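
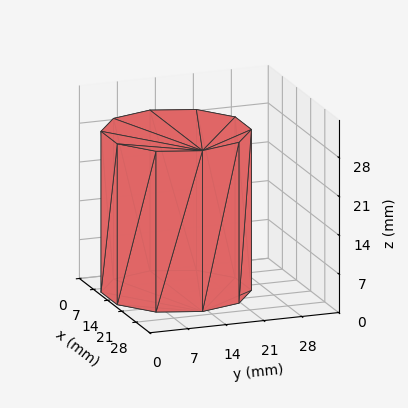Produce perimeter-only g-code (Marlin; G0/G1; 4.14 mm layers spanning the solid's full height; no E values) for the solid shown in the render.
Reading the render: the shape is a regular 10-sided prism (a cylinder approximated with 10 flat sides), circumscribed radius ≈ 13 mm, height ≈ 29 mm (dimensions read to the nearest mm from the axis ticks). For the g-code, the solid's height is divided into equal slices at the stated Δz and each level perimeter traced with G1 moves after a G0 lift.

; perimeter-only toolpath
G21 ; units = mm
G90 ; absolute positioning
G28 ; home
; layer 1
G0 Z4.14
G0 X26.00 Y13.00
G1 X23.52 Y20.64
G1 X17.02 Y25.36
G1 X8.98 Y25.36
G1 X2.48 Y20.64
G1 X0.00 Y13.00
G1 X2.48 Y5.36
G1 X8.98 Y0.64
G1 X17.02 Y0.64
G1 X23.52 Y5.36
G1 X26.00 Y13.00
; layer 2
G0 Z8.29
G0 X26.00 Y13.00
G1 X23.52 Y20.64
G1 X17.02 Y25.36
G1 X8.98 Y25.36
G1 X2.48 Y20.64
G1 X0.00 Y13.00
G1 X2.48 Y5.36
G1 X8.98 Y0.64
G1 X17.02 Y0.64
G1 X23.52 Y5.36
G1 X26.00 Y13.00
; layer 3
G0 Z12.43
G0 X26.00 Y13.00
G1 X23.52 Y20.64
G1 X17.02 Y25.36
G1 X8.98 Y25.36
G1 X2.48 Y20.64
G1 X0.00 Y13.00
G1 X2.48 Y5.36
G1 X8.98 Y0.64
G1 X17.02 Y0.64
G1 X23.52 Y5.36
G1 X26.00 Y13.00
; layer 4
G0 Z16.57
G0 X26.00 Y13.00
G1 X23.52 Y20.64
G1 X17.02 Y25.36
G1 X8.98 Y25.36
G1 X2.48 Y20.64
G1 X0.00 Y13.00
G1 X2.48 Y5.36
G1 X8.98 Y0.64
G1 X17.02 Y0.64
G1 X23.52 Y5.36
G1 X26.00 Y13.00
; layer 5
G0 Z20.71
G0 X26.00 Y13.00
G1 X23.52 Y20.64
G1 X17.02 Y25.36
G1 X8.98 Y25.36
G1 X2.48 Y20.64
G1 X0.00 Y13.00
G1 X2.48 Y5.36
G1 X8.98 Y0.64
G1 X17.02 Y0.64
G1 X23.52 Y5.36
G1 X26.00 Y13.00
; layer 6
G0 Z24.86
G0 X26.00 Y13.00
G1 X23.52 Y20.64
G1 X17.02 Y25.36
G1 X8.98 Y25.36
G1 X2.48 Y20.64
G1 X0.00 Y13.00
G1 X2.48 Y5.36
G1 X8.98 Y0.64
G1 X17.02 Y0.64
G1 X23.52 Y5.36
G1 X26.00 Y13.00
; layer 7
G0 Z29.00
G0 X26.00 Y13.00
G1 X23.52 Y20.64
G1 X17.02 Y25.36
G1 X8.98 Y25.36
G1 X2.48 Y20.64
G1 X0.00 Y13.00
G1 X2.48 Y5.36
G1 X8.98 Y0.64
G1 X17.02 Y0.64
G1 X23.52 Y5.36
G1 X26.00 Y13.00
M2 ; end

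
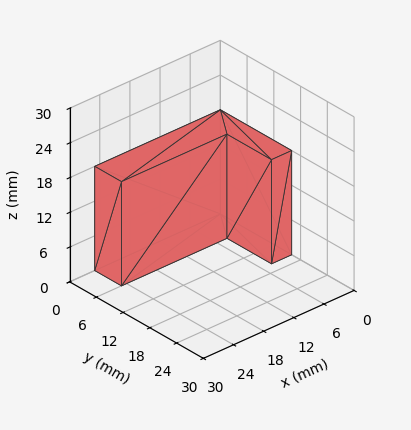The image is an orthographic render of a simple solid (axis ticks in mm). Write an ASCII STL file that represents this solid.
Reading the render: the shape is an L-shaped prism: outer 25 × 16 mm, arm thicknesses ≈ 6 mm (horizontal) and 4 mm (vertical), extruded 18 mm in z (dimensions read to the nearest mm from the axis ticks). For the STL, each face is triangulated and given an outward normal.

solid part
  facet normal 0.0000 0.0000 -1.0000
    outer loop
      vertex 25.0 6.0 0.0
      vertex 25.0 0.0 0.0
      vertex 0.0 0.0 0.0
    endloop
  endfacet
  facet normal 0.0000 0.0000 -1.0000
    outer loop
      vertex 4.0 6.0 0.0
      vertex 25.0 6.0 0.0
      vertex 0.0 0.0 0.0
    endloop
  endfacet
  facet normal 0.0000 0.0000 -1.0000
    outer loop
      vertex 4.0 16.0 0.0
      vertex 4.0 6.0 0.0
      vertex 0.0 0.0 0.0
    endloop
  endfacet
  facet normal 0.0000 0.0000 -1.0000
    outer loop
      vertex 0.0 16.0 0.0
      vertex 4.0 16.0 0.0
      vertex 0.0 0.0 0.0
    endloop
  endfacet
  facet normal 0.0000 0.0000 1.0000
    outer loop
      vertex 0.0 0.0 18.0
      vertex 25.0 0.0 18.0
      vertex 25.0 6.0 18.0
    endloop
  endfacet
  facet normal 0.0000 0.0000 1.0000
    outer loop
      vertex 0.0 0.0 18.0
      vertex 25.0 6.0 18.0
      vertex 4.0 6.0 18.0
    endloop
  endfacet
  facet normal 0.0000 0.0000 1.0000
    outer loop
      vertex 0.0 0.0 18.0
      vertex 4.0 6.0 18.0
      vertex 4.0 16.0 18.0
    endloop
  endfacet
  facet normal 0.0000 0.0000 1.0000
    outer loop
      vertex 0.0 0.0 18.0
      vertex 4.0 16.0 18.0
      vertex 0.0 16.0 18.0
    endloop
  endfacet
  facet normal 0.0000 -1.0000 0.0000
    outer loop
      vertex 0.0 0.0 0.0
      vertex 25.0 0.0 0.0
      vertex 25.0 0.0 18.0
    endloop
  endfacet
  facet normal 0.0000 -1.0000 0.0000
    outer loop
      vertex 0.0 0.0 0.0
      vertex 25.0 0.0 18.0
      vertex 0.0 0.0 18.0
    endloop
  endfacet
  facet normal 1.0000 0.0000 0.0000
    outer loop
      vertex 25.0 0.0 0.0
      vertex 25.0 6.0 0.0
      vertex 25.0 6.0 18.0
    endloop
  endfacet
  facet normal 1.0000 0.0000 0.0000
    outer loop
      vertex 25.0 0.0 0.0
      vertex 25.0 6.0 18.0
      vertex 25.0 0.0 18.0
    endloop
  endfacet
  facet normal 0.0000 1.0000 0.0000
    outer loop
      vertex 25.0 6.0 0.0
      vertex 4.0 6.0 0.0
      vertex 4.0 6.0 18.0
    endloop
  endfacet
  facet normal 0.0000 1.0000 0.0000
    outer loop
      vertex 25.0 6.0 0.0
      vertex 4.0 6.0 18.0
      vertex 25.0 6.0 18.0
    endloop
  endfacet
  facet normal 1.0000 0.0000 0.0000
    outer loop
      vertex 4.0 6.0 0.0
      vertex 4.0 16.0 0.0
      vertex 4.0 16.0 18.0
    endloop
  endfacet
  facet normal 1.0000 0.0000 0.0000
    outer loop
      vertex 4.0 6.0 0.0
      vertex 4.0 16.0 18.0
      vertex 4.0 6.0 18.0
    endloop
  endfacet
  facet normal 0.0000 1.0000 0.0000
    outer loop
      vertex 4.0 16.0 0.0
      vertex 0.0 16.0 0.0
      vertex 0.0 16.0 18.0
    endloop
  endfacet
  facet normal 0.0000 1.0000 0.0000
    outer loop
      vertex 4.0 16.0 0.0
      vertex 0.0 16.0 18.0
      vertex 4.0 16.0 18.0
    endloop
  endfacet
  facet normal -1.0000 0.0000 0.0000
    outer loop
      vertex 0.0 16.0 0.0
      vertex 0.0 0.0 0.0
      vertex 0.0 0.0 18.0
    endloop
  endfacet
  facet normal -1.0000 0.0000 0.0000
    outer loop
      vertex 0.0 16.0 0.0
      vertex 0.0 0.0 18.0
      vertex 0.0 16.0 18.0
    endloop
  endfacet
endsolid part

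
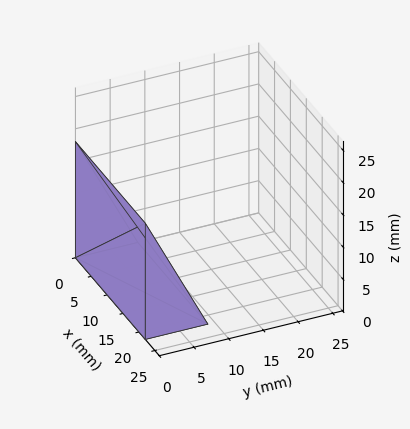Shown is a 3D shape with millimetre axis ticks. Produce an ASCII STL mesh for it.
Reading the render: the shape is a wedge (ramp): 22 × 9 mm base, rising to 18 mm along the y=0 edge and sloping linearly to z=0 at y=9 (dimensions read to the nearest mm from the axis ticks). For the STL, each face is triangulated and given an outward normal.

solid part
  facet normal 0.0000 0.0000 -1.0000
    outer loop
      vertex 22.0 9.0 0.0
      vertex 22.0 0.0 0.0
      vertex 0.0 0.0 0.0
    endloop
  endfacet
  facet normal 0.0000 0.0000 -1.0000
    outer loop
      vertex 0.0 9.0 0.0
      vertex 22.0 9.0 0.0
      vertex 0.0 0.0 0.0
    endloop
  endfacet
  facet normal 0.0000 -1.0000 0.0000
    outer loop
      vertex 0.0 0.0 0.0
      vertex 22.0 0.0 0.0
      vertex 22.0 0.0 18.0
    endloop
  endfacet
  facet normal 0.0000 -1.0000 0.0000
    outer loop
      vertex 0.0 0.0 0.0
      vertex 22.0 0.0 18.0
      vertex 0.0 0.0 18.0
    endloop
  endfacet
  facet normal 0.0000 0.8944 0.4472
    outer loop
      vertex 0.0 0.0 18.0
      vertex 22.0 0.0 18.0
      vertex 22.0 9.0 0.0
    endloop
  endfacet
  facet normal 0.0000 0.8944 0.4472
    outer loop
      vertex 0.0 0.0 18.0
      vertex 22.0 9.0 0.0
      vertex 0.0 9.0 0.0
    endloop
  endfacet
  facet normal -1.0000 0.0000 0.0000
    outer loop
      vertex 0.0 0.0 18.0
      vertex 0.0 9.0 0.0
      vertex 0.0 0.0 0.0
    endloop
  endfacet
  facet normal 1.0000 0.0000 0.0000
    outer loop
      vertex 22.0 0.0 0.0
      vertex 22.0 9.0 0.0
      vertex 22.0 0.0 18.0
    endloop
  endfacet
endsolid part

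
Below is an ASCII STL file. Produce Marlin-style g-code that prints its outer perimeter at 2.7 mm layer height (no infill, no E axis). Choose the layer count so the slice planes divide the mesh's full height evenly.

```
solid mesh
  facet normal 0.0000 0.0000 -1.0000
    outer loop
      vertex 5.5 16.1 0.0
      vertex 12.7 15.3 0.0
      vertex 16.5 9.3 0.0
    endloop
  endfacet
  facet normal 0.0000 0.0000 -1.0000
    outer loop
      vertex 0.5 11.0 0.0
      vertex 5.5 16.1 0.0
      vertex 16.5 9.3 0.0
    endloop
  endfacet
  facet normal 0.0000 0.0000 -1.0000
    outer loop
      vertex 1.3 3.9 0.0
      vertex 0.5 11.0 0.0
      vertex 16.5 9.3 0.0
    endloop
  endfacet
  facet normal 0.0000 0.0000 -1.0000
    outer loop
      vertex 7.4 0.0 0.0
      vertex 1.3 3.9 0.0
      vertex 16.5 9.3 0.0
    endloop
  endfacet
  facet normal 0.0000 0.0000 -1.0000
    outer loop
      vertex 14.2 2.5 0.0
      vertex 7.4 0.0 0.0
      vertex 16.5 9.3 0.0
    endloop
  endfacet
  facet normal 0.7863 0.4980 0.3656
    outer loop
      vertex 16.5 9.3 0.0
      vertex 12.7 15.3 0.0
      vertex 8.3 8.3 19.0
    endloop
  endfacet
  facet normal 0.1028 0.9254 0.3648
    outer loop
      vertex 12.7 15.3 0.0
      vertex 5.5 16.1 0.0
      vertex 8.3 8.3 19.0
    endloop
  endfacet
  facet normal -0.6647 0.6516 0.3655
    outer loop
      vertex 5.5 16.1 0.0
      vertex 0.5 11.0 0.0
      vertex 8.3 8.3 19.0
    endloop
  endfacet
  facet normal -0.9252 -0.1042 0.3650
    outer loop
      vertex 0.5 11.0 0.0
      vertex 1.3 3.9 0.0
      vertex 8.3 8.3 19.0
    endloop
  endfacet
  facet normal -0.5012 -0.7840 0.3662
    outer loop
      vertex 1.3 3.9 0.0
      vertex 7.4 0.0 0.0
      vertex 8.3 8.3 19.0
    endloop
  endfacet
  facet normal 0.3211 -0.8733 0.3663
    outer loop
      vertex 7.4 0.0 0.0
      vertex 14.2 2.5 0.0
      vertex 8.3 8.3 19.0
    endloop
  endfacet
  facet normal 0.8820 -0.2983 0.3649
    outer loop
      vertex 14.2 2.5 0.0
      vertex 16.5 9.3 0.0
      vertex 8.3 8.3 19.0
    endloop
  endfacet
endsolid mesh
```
; perimeter-only toolpath
G21 ; units = mm
G90 ; absolute positioning
G28 ; home
; layer 1
G0 Z2.7
G0 X15.3 Y9.2
G1 X12.1 Y14.3
G1 X5.9 Y15.0
G1 X1.6 Y10.6
G1 X2.3 Y4.5
G1 X7.5 Y1.2
G1 X13.4 Y3.3
G1 X15.3 Y9.2
; layer 2
G0 Z5.4
G0 X14.2 Y9.0
G1 X11.4 Y13.3
G1 X6.3 Y13.9
G1 X2.7 Y10.2
G1 X3.3 Y5.2
G1 X7.7 Y2.4
G1 X12.5 Y4.2
G1 X14.2 Y9.0
; layer 3
G0 Z8.1
G0 X13.0 Y8.9
G1 X10.8 Y12.3
G1 X6.7 Y12.8
G1 X3.8 Y9.8
G1 X4.3 Y5.8
G1 X7.8 Y3.6
G1 X11.7 Y5.0
G1 X13.0 Y8.9
; layer 4
G0 Z10.9
G0 X11.8 Y8.7
G1 X10.2 Y11.3
G1 X7.1 Y11.6
G1 X5.0 Y9.5
G1 X5.3 Y6.4
G1 X7.9 Y4.7
G1 X10.8 Y5.8
G1 X11.8 Y8.7
; layer 5
G0 Z13.6
G0 X10.6 Y8.6
G1 X9.6 Y10.3
G1 X7.5 Y10.5
G1 X6.1 Y9.1
G1 X6.3 Y7.0
G1 X8.0 Y5.9
G1 X10.0 Y6.6
G1 X10.6 Y8.6
; layer 6
G0 Z16.3
G0 X9.5 Y8.4
G1 X8.9 Y9.3
G1 X7.9 Y9.4
G1 X7.2 Y8.7
G1 X7.3 Y7.7
G1 X8.2 Y7.1
G1 X9.1 Y7.5
G1 X9.5 Y8.4
M2 ; end

The solid is a regular 7-sided pyramid, base circumscribed radius ≈ 8.3 mm, apex at z ≈ 19 mm. Slicing at Δz = 2.7 mm — 7 equal slices spanning the solid's height, so layer i sits at z = i·h/7 — gives 6 non-empty perimeters. Each is a 7-segment closed polygon; G0 lifts to the layer z and rapids to the start vertex, then G1 traces the edges. The cross-section shrinks linearly with z (the slice at the apex is degenerate and omitted).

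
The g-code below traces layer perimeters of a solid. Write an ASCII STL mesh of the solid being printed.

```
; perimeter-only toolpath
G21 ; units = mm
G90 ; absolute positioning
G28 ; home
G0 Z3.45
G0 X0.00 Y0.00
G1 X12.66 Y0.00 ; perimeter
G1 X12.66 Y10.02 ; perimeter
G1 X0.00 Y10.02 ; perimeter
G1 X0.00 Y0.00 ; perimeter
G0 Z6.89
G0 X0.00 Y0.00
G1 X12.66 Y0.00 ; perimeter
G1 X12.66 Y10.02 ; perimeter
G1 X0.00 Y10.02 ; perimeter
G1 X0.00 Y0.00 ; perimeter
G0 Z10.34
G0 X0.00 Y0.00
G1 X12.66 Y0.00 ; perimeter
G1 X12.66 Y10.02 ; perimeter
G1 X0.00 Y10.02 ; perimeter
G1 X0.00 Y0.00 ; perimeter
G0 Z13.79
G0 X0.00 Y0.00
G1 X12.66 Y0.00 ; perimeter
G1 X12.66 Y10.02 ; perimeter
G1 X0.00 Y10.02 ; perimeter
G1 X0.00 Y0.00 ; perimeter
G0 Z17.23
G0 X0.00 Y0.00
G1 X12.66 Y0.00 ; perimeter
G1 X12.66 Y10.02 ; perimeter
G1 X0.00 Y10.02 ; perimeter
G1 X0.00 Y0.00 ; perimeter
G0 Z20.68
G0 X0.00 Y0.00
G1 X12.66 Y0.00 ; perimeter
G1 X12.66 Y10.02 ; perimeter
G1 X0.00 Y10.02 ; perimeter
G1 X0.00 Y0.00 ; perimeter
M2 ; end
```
solid part
  facet normal 0.0000 0.0000 -1.0000
    outer loop
      vertex 12.66 10.02 0.00
      vertex 12.66 0.00 0.00
      vertex 0.00 0.00 0.00
    endloop
  endfacet
  facet normal 0.0000 0.0000 -1.0000
    outer loop
      vertex 0.00 10.02 0.00
      vertex 12.66 10.02 0.00
      vertex 0.00 0.00 0.00
    endloop
  endfacet
  facet normal 0.0000 0.0000 1.0000
    outer loop
      vertex 0.00 0.00 20.68
      vertex 12.66 0.00 20.68
      vertex 12.66 10.02 20.68
    endloop
  endfacet
  facet normal 0.0000 0.0000 1.0000
    outer loop
      vertex 0.00 0.00 20.68
      vertex 12.66 10.02 20.68
      vertex 0.00 10.02 20.68
    endloop
  endfacet
  facet normal 0.0000 -1.0000 0.0000
    outer loop
      vertex 0.00 0.00 0.00
      vertex 12.66 0.00 0.00
      vertex 12.66 0.00 20.68
    endloop
  endfacet
  facet normal 0.0000 -1.0000 0.0000
    outer loop
      vertex 0.00 0.00 0.00
      vertex 12.66 0.00 20.68
      vertex 0.00 0.00 20.68
    endloop
  endfacet
  facet normal 0.0000 1.0000 0.0000
    outer loop
      vertex 12.66 10.02 20.68
      vertex 12.66 10.02 0.00
      vertex 0.00 10.02 0.00
    endloop
  endfacet
  facet normal 0.0000 1.0000 0.0000
    outer loop
      vertex 0.00 10.02 20.68
      vertex 12.66 10.02 20.68
      vertex 0.00 10.02 0.00
    endloop
  endfacet
  facet normal -1.0000 0.0000 0.0000
    outer loop
      vertex 0.00 10.02 20.68
      vertex 0.00 10.02 0.00
      vertex 0.00 0.00 0.00
    endloop
  endfacet
  facet normal -1.0000 0.0000 0.0000
    outer loop
      vertex 0.00 0.00 20.68
      vertex 0.00 10.02 20.68
      vertex 0.00 0.00 0.00
    endloop
  endfacet
  facet normal 1.0000 0.0000 0.0000
    outer loop
      vertex 12.66 0.00 0.00
      vertex 12.66 10.02 0.00
      vertex 12.66 10.02 20.68
    endloop
  endfacet
  facet normal 1.0000 0.0000 0.0000
    outer loop
      vertex 12.66 0.00 0.00
      vertex 12.66 10.02 20.68
      vertex 12.66 0.00 20.68
    endloop
  endfacet
endsolid part

The G0 Z moves step by Δz≈3.45 mm. Every layer's G1 loop is the same polygon, so the solid is a straight extrusion of it from z=0 to z≈20.7. Closing with flat bottom and top caps and triangulating gives 12 facets — a rectangular box, roughly 12.7 × 10 mm footprint and 20.7 mm tall.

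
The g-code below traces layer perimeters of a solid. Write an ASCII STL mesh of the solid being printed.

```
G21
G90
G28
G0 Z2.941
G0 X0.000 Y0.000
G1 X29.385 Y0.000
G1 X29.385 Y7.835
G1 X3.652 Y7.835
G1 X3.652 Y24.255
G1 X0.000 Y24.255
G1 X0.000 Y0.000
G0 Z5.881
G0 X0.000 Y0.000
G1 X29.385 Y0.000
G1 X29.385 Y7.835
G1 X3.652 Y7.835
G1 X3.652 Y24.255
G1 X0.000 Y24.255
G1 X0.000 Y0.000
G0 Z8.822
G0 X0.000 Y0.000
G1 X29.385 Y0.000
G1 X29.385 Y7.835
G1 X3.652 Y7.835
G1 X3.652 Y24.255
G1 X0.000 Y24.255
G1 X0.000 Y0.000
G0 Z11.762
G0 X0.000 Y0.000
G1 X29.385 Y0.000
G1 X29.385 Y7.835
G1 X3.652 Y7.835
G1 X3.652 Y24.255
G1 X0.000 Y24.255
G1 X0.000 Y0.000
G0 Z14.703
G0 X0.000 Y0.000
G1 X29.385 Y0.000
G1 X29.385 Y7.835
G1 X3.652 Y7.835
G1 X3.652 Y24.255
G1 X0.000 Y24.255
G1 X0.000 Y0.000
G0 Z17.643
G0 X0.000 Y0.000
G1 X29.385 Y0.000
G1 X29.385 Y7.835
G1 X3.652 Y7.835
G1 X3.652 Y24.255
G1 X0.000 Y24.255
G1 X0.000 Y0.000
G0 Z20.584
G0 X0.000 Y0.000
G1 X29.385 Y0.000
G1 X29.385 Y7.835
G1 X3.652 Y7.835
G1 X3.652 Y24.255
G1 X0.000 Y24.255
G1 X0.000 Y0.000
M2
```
solid part
  facet normal 0.0000 0.0000 -1.0000
    outer loop
      vertex 29.385 7.835 0.000
      vertex 29.385 0.000 0.000
      vertex 0.000 0.000 0.000
    endloop
  endfacet
  facet normal 0.0000 0.0000 -1.0000
    outer loop
      vertex 3.652 7.835 0.000
      vertex 29.385 7.835 0.000
      vertex 0.000 0.000 0.000
    endloop
  endfacet
  facet normal 0.0000 0.0000 -1.0000
    outer loop
      vertex 3.652 24.255 0.000
      vertex 3.652 7.835 0.000
      vertex 0.000 0.000 0.000
    endloop
  endfacet
  facet normal 0.0000 0.0000 -1.0000
    outer loop
      vertex 0.000 24.255 0.000
      vertex 3.652 24.255 0.000
      vertex 0.000 0.000 0.000
    endloop
  endfacet
  facet normal 0.0000 0.0000 1.0000
    outer loop
      vertex 0.000 0.000 20.584
      vertex 29.385 0.000 20.584
      vertex 29.385 7.835 20.584
    endloop
  endfacet
  facet normal 0.0000 0.0000 1.0000
    outer loop
      vertex 0.000 0.000 20.584
      vertex 29.385 7.835 20.584
      vertex 3.652 7.835 20.584
    endloop
  endfacet
  facet normal 0.0000 0.0000 1.0000
    outer loop
      vertex 0.000 0.000 20.584
      vertex 3.652 7.835 20.584
      vertex 3.652 24.255 20.584
    endloop
  endfacet
  facet normal 0.0000 0.0000 1.0000
    outer loop
      vertex 0.000 0.000 20.584
      vertex 3.652 24.255 20.584
      vertex 0.000 24.255 20.584
    endloop
  endfacet
  facet normal 0.0000 -1.0000 0.0000
    outer loop
      vertex 0.000 0.000 0.000
      vertex 29.385 0.000 0.000
      vertex 29.385 0.000 20.584
    endloop
  endfacet
  facet normal 0.0000 -1.0000 0.0000
    outer loop
      vertex 0.000 0.000 0.000
      vertex 29.385 0.000 20.584
      vertex 0.000 0.000 20.584
    endloop
  endfacet
  facet normal 1.0000 0.0000 0.0000
    outer loop
      vertex 29.385 0.000 0.000
      vertex 29.385 7.835 0.000
      vertex 29.385 7.835 20.584
    endloop
  endfacet
  facet normal 1.0000 0.0000 0.0000
    outer loop
      vertex 29.385 0.000 0.000
      vertex 29.385 7.835 20.584
      vertex 29.385 0.000 20.584
    endloop
  endfacet
  facet normal 0.0000 1.0000 0.0000
    outer loop
      vertex 29.385 7.835 0.000
      vertex 3.652 7.835 0.000
      vertex 3.652 7.835 20.584
    endloop
  endfacet
  facet normal 0.0000 1.0000 0.0000
    outer loop
      vertex 29.385 7.835 0.000
      vertex 3.652 7.835 20.584
      vertex 29.385 7.835 20.584
    endloop
  endfacet
  facet normal 1.0000 0.0000 0.0000
    outer loop
      vertex 3.652 7.835 0.000
      vertex 3.652 24.255 0.000
      vertex 3.652 24.255 20.584
    endloop
  endfacet
  facet normal 1.0000 0.0000 0.0000
    outer loop
      vertex 3.652 7.835 0.000
      vertex 3.652 24.255 20.584
      vertex 3.652 7.835 20.584
    endloop
  endfacet
  facet normal 0.0000 1.0000 0.0000
    outer loop
      vertex 3.652 24.255 0.000
      vertex 0.000 24.255 0.000
      vertex 0.000 24.255 20.584
    endloop
  endfacet
  facet normal 0.0000 1.0000 0.0000
    outer loop
      vertex 3.652 24.255 0.000
      vertex 0.000 24.255 20.584
      vertex 3.652 24.255 20.584
    endloop
  endfacet
  facet normal -1.0000 0.0000 0.0000
    outer loop
      vertex 0.000 24.255 0.000
      vertex 0.000 0.000 0.000
      vertex 0.000 0.000 20.584
    endloop
  endfacet
  facet normal -1.0000 0.0000 0.0000
    outer loop
      vertex 0.000 24.255 0.000
      vertex 0.000 0.000 20.584
      vertex 0.000 24.255 20.584
    endloop
  endfacet
endsolid part

The G0 Z moves step by Δz≈2.941 mm. Every layer's G1 loop is the same polygon, so the solid is a straight extrusion of it from z=0 to z≈20.6. Closing with flat bottom and top caps and triangulating gives 20 facets — an L-shaped prism: outer 29.4 × 24.3 mm, arm thicknesses ≈ 7.83 mm (horizontal) and 3.65 mm (vertical), extruded 20.6 mm in z.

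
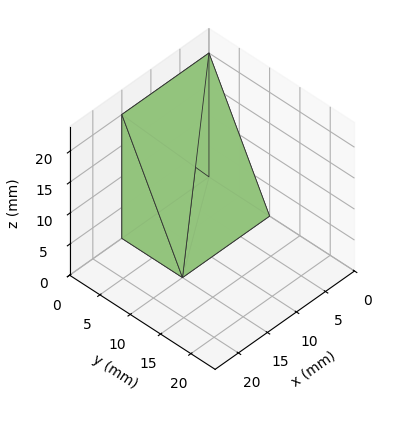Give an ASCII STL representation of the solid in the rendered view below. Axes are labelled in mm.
Reading the render: the shape is a wedge (ramp): 15 × 10 mm base, rising to 20 mm along the y=0 edge and sloping linearly to z=0 at y=10 (dimensions read to the nearest mm from the axis ticks). For the STL, each face is triangulated and given an outward normal.

solid part
  facet normal 0.0000 0.0000 -1.0000
    outer loop
      vertex 15.0 10.0 0.0
      vertex 15.0 0.0 0.0
      vertex 0.0 0.0 0.0
    endloop
  endfacet
  facet normal 0.0000 0.0000 -1.0000
    outer loop
      vertex 0.0 10.0 0.0
      vertex 15.0 10.0 0.0
      vertex 0.0 0.0 0.0
    endloop
  endfacet
  facet normal 0.0000 -1.0000 0.0000
    outer loop
      vertex 0.0 0.0 0.0
      vertex 15.0 0.0 0.0
      vertex 15.0 0.0 20.0
    endloop
  endfacet
  facet normal 0.0000 -1.0000 0.0000
    outer loop
      vertex 0.0 0.0 0.0
      vertex 15.0 0.0 20.0
      vertex 0.0 0.0 20.0
    endloop
  endfacet
  facet normal 0.0000 0.8944 0.4472
    outer loop
      vertex 0.0 0.0 20.0
      vertex 15.0 0.0 20.0
      vertex 15.0 10.0 0.0
    endloop
  endfacet
  facet normal 0.0000 0.8944 0.4472
    outer loop
      vertex 0.0 0.0 20.0
      vertex 15.0 10.0 0.0
      vertex 0.0 10.0 0.0
    endloop
  endfacet
  facet normal -1.0000 0.0000 0.0000
    outer loop
      vertex 0.0 0.0 20.0
      vertex 0.0 10.0 0.0
      vertex 0.0 0.0 0.0
    endloop
  endfacet
  facet normal 1.0000 0.0000 0.0000
    outer loop
      vertex 15.0 0.0 0.0
      vertex 15.0 10.0 0.0
      vertex 15.0 0.0 20.0
    endloop
  endfacet
endsolid part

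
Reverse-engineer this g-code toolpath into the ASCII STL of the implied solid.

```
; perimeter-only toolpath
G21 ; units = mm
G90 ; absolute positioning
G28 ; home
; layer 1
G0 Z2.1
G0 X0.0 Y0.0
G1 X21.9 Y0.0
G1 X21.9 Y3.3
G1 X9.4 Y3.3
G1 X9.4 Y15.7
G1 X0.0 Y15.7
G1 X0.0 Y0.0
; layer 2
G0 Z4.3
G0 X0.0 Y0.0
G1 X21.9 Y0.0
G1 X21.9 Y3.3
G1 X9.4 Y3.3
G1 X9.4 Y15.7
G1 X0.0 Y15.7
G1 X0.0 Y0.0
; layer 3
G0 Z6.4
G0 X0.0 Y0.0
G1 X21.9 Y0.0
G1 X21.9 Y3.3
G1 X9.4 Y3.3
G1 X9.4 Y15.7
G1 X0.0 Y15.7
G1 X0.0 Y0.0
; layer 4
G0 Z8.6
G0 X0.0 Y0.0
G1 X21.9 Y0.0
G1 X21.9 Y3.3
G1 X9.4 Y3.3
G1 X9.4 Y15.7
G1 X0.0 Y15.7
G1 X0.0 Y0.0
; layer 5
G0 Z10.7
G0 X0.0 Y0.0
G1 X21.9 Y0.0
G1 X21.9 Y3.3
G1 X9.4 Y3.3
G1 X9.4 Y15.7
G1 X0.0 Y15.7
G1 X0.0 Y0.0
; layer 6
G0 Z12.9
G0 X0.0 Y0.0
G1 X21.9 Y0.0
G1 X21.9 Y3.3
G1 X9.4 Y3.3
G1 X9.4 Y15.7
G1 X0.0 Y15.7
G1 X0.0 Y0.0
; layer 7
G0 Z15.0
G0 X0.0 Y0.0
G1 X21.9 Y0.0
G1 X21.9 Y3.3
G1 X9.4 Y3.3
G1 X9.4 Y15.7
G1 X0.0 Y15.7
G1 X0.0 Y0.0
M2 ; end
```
solid part
  facet normal 0.0000 0.0000 -1.0000
    outer loop
      vertex 21.9 3.3 0.0
      vertex 21.9 0.0 0.0
      vertex 0.0 0.0 0.0
    endloop
  endfacet
  facet normal 0.0000 0.0000 -1.0000
    outer loop
      vertex 9.4 3.3 0.0
      vertex 21.9 3.3 0.0
      vertex 0.0 0.0 0.0
    endloop
  endfacet
  facet normal 0.0000 0.0000 -1.0000
    outer loop
      vertex 9.4 15.7 0.0
      vertex 9.4 3.3 0.0
      vertex 0.0 0.0 0.0
    endloop
  endfacet
  facet normal 0.0000 0.0000 -1.0000
    outer loop
      vertex 0.0 15.7 0.0
      vertex 9.4 15.7 0.0
      vertex 0.0 0.0 0.0
    endloop
  endfacet
  facet normal 0.0000 0.0000 1.0000
    outer loop
      vertex 0.0 0.0 15.0
      vertex 21.9 0.0 15.0
      vertex 21.9 3.3 15.0
    endloop
  endfacet
  facet normal 0.0000 0.0000 1.0000
    outer loop
      vertex 0.0 0.0 15.0
      vertex 21.9 3.3 15.0
      vertex 9.4 3.3 15.0
    endloop
  endfacet
  facet normal 0.0000 0.0000 1.0000
    outer loop
      vertex 0.0 0.0 15.0
      vertex 9.4 3.3 15.0
      vertex 9.4 15.7 15.0
    endloop
  endfacet
  facet normal 0.0000 0.0000 1.0000
    outer loop
      vertex 0.0 0.0 15.0
      vertex 9.4 15.7 15.0
      vertex 0.0 15.7 15.0
    endloop
  endfacet
  facet normal 0.0000 -1.0000 0.0000
    outer loop
      vertex 0.0 0.0 0.0
      vertex 21.9 0.0 0.0
      vertex 21.9 0.0 15.0
    endloop
  endfacet
  facet normal 0.0000 -1.0000 0.0000
    outer loop
      vertex 0.0 0.0 0.0
      vertex 21.9 0.0 15.0
      vertex 0.0 0.0 15.0
    endloop
  endfacet
  facet normal 1.0000 0.0000 0.0000
    outer loop
      vertex 21.9 0.0 0.0
      vertex 21.9 3.3 0.0
      vertex 21.9 3.3 15.0
    endloop
  endfacet
  facet normal 1.0000 0.0000 0.0000
    outer loop
      vertex 21.9 0.0 0.0
      vertex 21.9 3.3 15.0
      vertex 21.9 0.0 15.0
    endloop
  endfacet
  facet normal 0.0000 1.0000 0.0000
    outer loop
      vertex 21.9 3.3 0.0
      vertex 9.4 3.3 0.0
      vertex 9.4 3.3 15.0
    endloop
  endfacet
  facet normal 0.0000 1.0000 0.0000
    outer loop
      vertex 21.9 3.3 0.0
      vertex 9.4 3.3 15.0
      vertex 21.9 3.3 15.0
    endloop
  endfacet
  facet normal 1.0000 0.0000 0.0000
    outer loop
      vertex 9.4 3.3 0.0
      vertex 9.4 15.7 0.0
      vertex 9.4 15.7 15.0
    endloop
  endfacet
  facet normal 1.0000 0.0000 0.0000
    outer loop
      vertex 9.4 3.3 0.0
      vertex 9.4 15.7 15.0
      vertex 9.4 3.3 15.0
    endloop
  endfacet
  facet normal 0.0000 1.0000 0.0000
    outer loop
      vertex 9.4 15.7 0.0
      vertex 0.0 15.7 0.0
      vertex 0.0 15.7 15.0
    endloop
  endfacet
  facet normal 0.0000 1.0000 0.0000
    outer loop
      vertex 9.4 15.7 0.0
      vertex 0.0 15.7 15.0
      vertex 9.4 15.7 15.0
    endloop
  endfacet
  facet normal -1.0000 0.0000 0.0000
    outer loop
      vertex 0.0 15.7 0.0
      vertex 0.0 0.0 0.0
      vertex 0.0 0.0 15.0
    endloop
  endfacet
  facet normal -1.0000 0.0000 0.0000
    outer loop
      vertex 0.0 15.7 0.0
      vertex 0.0 0.0 15.0
      vertex 0.0 15.7 15.0
    endloop
  endfacet
endsolid part

The G0 Z moves step by Δz≈2.1 mm. Every layer's G1 loop is the same polygon, so the solid is a straight extrusion of it from z=0 to z≈15. Closing with flat bottom and top caps and triangulating gives 20 facets — an L-shaped prism: outer 21.9 × 15.7 mm, arm thicknesses ≈ 3.3 mm (horizontal) and 9.4 mm (vertical), extruded 15 mm in z.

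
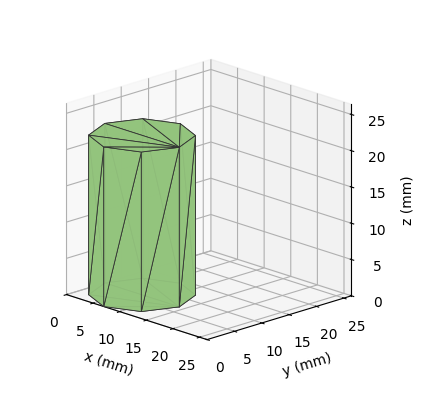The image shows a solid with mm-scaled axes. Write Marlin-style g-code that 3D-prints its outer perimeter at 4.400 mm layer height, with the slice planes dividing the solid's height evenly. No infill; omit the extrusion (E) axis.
Reading the render: the shape is a regular 8-sided prism (a cylinder approximated with 8 flat sides), circumscribed radius ≈ 7 mm, height ≈ 22 mm (dimensions read to the nearest mm from the axis ticks). For the g-code, the solid's height is divided into equal slices at the stated Δz and each level perimeter traced with G1 moves after a G0 lift.

; perimeter-only toolpath
G21 ; units = mm
G90 ; absolute positioning
G28 ; home
; layer 1
G0 Z4.400
G0 X14.000 Y7.000
G1 X11.950 Y11.950
G1 X7.000 Y14.000
G1 X2.050 Y11.950
G1 X0.000 Y7.000
G1 X2.050 Y2.050
G1 X7.000 Y0.000
G1 X11.950 Y2.050
G1 X14.000 Y7.000
; layer 2
G0 Z8.800
G0 X14.000 Y7.000
G1 X11.950 Y11.950
G1 X7.000 Y14.000
G1 X2.050 Y11.950
G1 X0.000 Y7.000
G1 X2.050 Y2.050
G1 X7.000 Y0.000
G1 X11.950 Y2.050
G1 X14.000 Y7.000
; layer 3
G0 Z13.200
G0 X14.000 Y7.000
G1 X11.950 Y11.950
G1 X7.000 Y14.000
G1 X2.050 Y11.950
G1 X0.000 Y7.000
G1 X2.050 Y2.050
G1 X7.000 Y0.000
G1 X11.950 Y2.050
G1 X14.000 Y7.000
; layer 4
G0 Z17.600
G0 X14.000 Y7.000
G1 X11.950 Y11.950
G1 X7.000 Y14.000
G1 X2.050 Y11.950
G1 X0.000 Y7.000
G1 X2.050 Y2.050
G1 X7.000 Y0.000
G1 X11.950 Y2.050
G1 X14.000 Y7.000
; layer 5
G0 Z22.000
G0 X14.000 Y7.000
G1 X11.950 Y11.950
G1 X7.000 Y14.000
G1 X2.050 Y11.950
G1 X0.000 Y7.000
G1 X2.050 Y2.050
G1 X7.000 Y0.000
G1 X11.950 Y2.050
G1 X14.000 Y7.000
M2 ; end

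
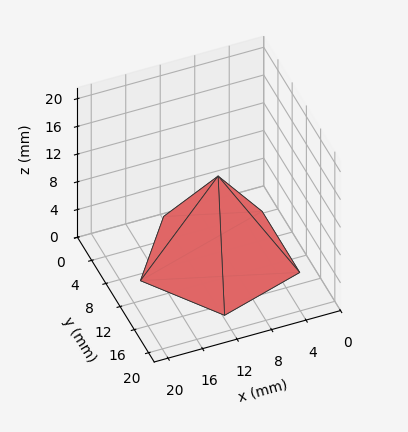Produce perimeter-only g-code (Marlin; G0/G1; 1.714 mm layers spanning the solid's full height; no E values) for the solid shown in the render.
Reading the render: the shape is a regular 5-sided pyramid, base circumscribed radius ≈ 9 mm, apex at z ≈ 12 mm (dimensions read to the nearest mm from the axis ticks). For the g-code, the solid's height is divided into equal slices at the stated Δz and each level perimeter traced with G1 moves after a G0 lift.

; perimeter-only toolpath
G21 ; units = mm
G90 ; absolute positioning
G28 ; home
; layer 1
G0 Z1.714
G0 X16.714 Y9.000
G1 X11.384 Y16.337
G1 X2.759 Y13.534
G1 X2.759 Y4.466
G1 X11.384 Y1.663
G1 X16.714 Y9.000
; layer 2
G0 Z3.429
G0 X15.429 Y9.000
G1 X10.986 Y15.114
G1 X3.799 Y12.779
G1 X3.799 Y5.221
G1 X10.986 Y2.886
G1 X15.429 Y9.000
; layer 3
G0 Z5.143
G0 X14.143 Y9.000
G1 X10.589 Y13.891
G1 X4.839 Y12.023
G1 X4.839 Y5.977
G1 X10.589 Y4.109
G1 X14.143 Y9.000
; layer 4
G0 Z6.857
G0 X12.857 Y9.000
G1 X10.192 Y12.669
G1 X5.880 Y11.267
G1 X5.880 Y6.733
G1 X10.192 Y5.331
G1 X12.857 Y9.000
; layer 5
G0 Z8.571
G0 X11.571 Y9.000
G1 X9.795 Y11.446
G1 X6.920 Y10.511
G1 X6.920 Y7.489
G1 X9.795 Y6.554
G1 X11.571 Y9.000
; layer 6
G0 Z10.286
G0 X10.286 Y9.000
G1 X9.397 Y10.223
G1 X7.960 Y9.756
G1 X7.960 Y8.244
G1 X9.397 Y7.777
G1 X10.286 Y9.000
M2 ; end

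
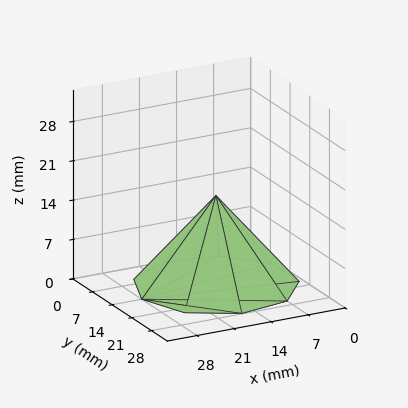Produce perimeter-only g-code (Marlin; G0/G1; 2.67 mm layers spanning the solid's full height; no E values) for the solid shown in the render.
Reading the render: the shape is a regular 9-sided pyramid, base circumscribed radius ≈ 14 mm, apex at z ≈ 16 mm (dimensions read to the nearest mm from the axis ticks). For the g-code, the solid's height is divided into equal slices at the stated Δz and each level perimeter traced with G1 moves after a G0 lift.

; perimeter-only toolpath
G21 ; units = mm
G90 ; absolute positioning
G28 ; home
; layer 1
G0 Z2.67
G0 X25.67 Y14.00
G1 X22.93 Y21.50
G1 X16.02 Y25.49
G1 X8.17 Y24.10
G1 X3.03 Y17.99
G1 X3.03 Y10.01
G1 X8.17 Y3.90
G1 X16.02 Y2.51
G1 X22.93 Y6.50
G1 X25.67 Y14.00
; layer 2
G0 Z5.33
G0 X23.33 Y14.00
G1 X21.15 Y20.00
G1 X15.62 Y23.19
G1 X9.33 Y22.08
G1 X5.23 Y17.19
G1 X5.23 Y10.81
G1 X9.33 Y5.92
G1 X15.62 Y4.81
G1 X21.15 Y8.00
G1 X23.33 Y14.00
; layer 3
G0 Z8.00
G0 X21.00 Y14.00
G1 X19.36 Y18.50
G1 X15.21 Y20.89
G1 X10.50 Y20.06
G1 X7.42 Y16.39
G1 X7.42 Y11.61
G1 X10.50 Y7.94
G1 X15.21 Y7.11
G1 X19.36 Y9.50
G1 X21.00 Y14.00
; layer 4
G0 Z10.67
G0 X18.67 Y14.00
G1 X17.57 Y17.00
G1 X14.81 Y18.60
G1 X11.67 Y18.04
G1 X9.61 Y15.60
G1 X9.61 Y12.40
G1 X11.67 Y9.96
G1 X14.81 Y9.40
G1 X17.57 Y11.00
G1 X18.67 Y14.00
; layer 5
G0 Z13.33
G0 X16.33 Y14.00
G1 X15.79 Y15.50
G1 X14.41 Y16.30
G1 X12.83 Y16.02
G1 X11.81 Y14.80
G1 X11.81 Y13.20
G1 X12.83 Y11.98
G1 X14.41 Y11.70
G1 X15.79 Y12.50
G1 X16.33 Y14.00
M2 ; end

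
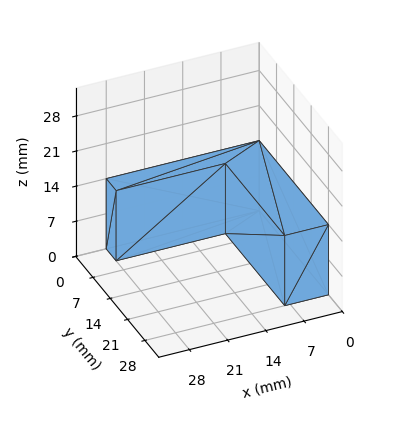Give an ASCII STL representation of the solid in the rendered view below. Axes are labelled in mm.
Reading the render: the shape is an L-shaped prism: outer 28 × 28 mm, arm thicknesses ≈ 4 mm (horizontal) and 8 mm (vertical), extruded 14 mm in z (dimensions read to the nearest mm from the axis ticks). For the STL, each face is triangulated and given an outward normal.

solid part
  facet normal 0.0000 0.0000 -1.0000
    outer loop
      vertex 28.0 4.0 0.0
      vertex 28.0 0.0 0.0
      vertex 0.0 0.0 0.0
    endloop
  endfacet
  facet normal 0.0000 0.0000 -1.0000
    outer loop
      vertex 8.0 4.0 0.0
      vertex 28.0 4.0 0.0
      vertex 0.0 0.0 0.0
    endloop
  endfacet
  facet normal 0.0000 0.0000 -1.0000
    outer loop
      vertex 8.0 28.0 0.0
      vertex 8.0 4.0 0.0
      vertex 0.0 0.0 0.0
    endloop
  endfacet
  facet normal 0.0000 0.0000 -1.0000
    outer loop
      vertex 0.0 28.0 0.0
      vertex 8.0 28.0 0.0
      vertex 0.0 0.0 0.0
    endloop
  endfacet
  facet normal 0.0000 0.0000 1.0000
    outer loop
      vertex 0.0 0.0 14.0
      vertex 28.0 0.0 14.0
      vertex 28.0 4.0 14.0
    endloop
  endfacet
  facet normal 0.0000 0.0000 1.0000
    outer loop
      vertex 0.0 0.0 14.0
      vertex 28.0 4.0 14.0
      vertex 8.0 4.0 14.0
    endloop
  endfacet
  facet normal 0.0000 0.0000 1.0000
    outer loop
      vertex 0.0 0.0 14.0
      vertex 8.0 4.0 14.0
      vertex 8.0 28.0 14.0
    endloop
  endfacet
  facet normal 0.0000 0.0000 1.0000
    outer loop
      vertex 0.0 0.0 14.0
      vertex 8.0 28.0 14.0
      vertex 0.0 28.0 14.0
    endloop
  endfacet
  facet normal 0.0000 -1.0000 0.0000
    outer loop
      vertex 0.0 0.0 0.0
      vertex 28.0 0.0 0.0
      vertex 28.0 0.0 14.0
    endloop
  endfacet
  facet normal 0.0000 -1.0000 0.0000
    outer loop
      vertex 0.0 0.0 0.0
      vertex 28.0 0.0 14.0
      vertex 0.0 0.0 14.0
    endloop
  endfacet
  facet normal 1.0000 0.0000 0.0000
    outer loop
      vertex 28.0 0.0 0.0
      vertex 28.0 4.0 0.0
      vertex 28.0 4.0 14.0
    endloop
  endfacet
  facet normal 1.0000 0.0000 0.0000
    outer loop
      vertex 28.0 0.0 0.0
      vertex 28.0 4.0 14.0
      vertex 28.0 0.0 14.0
    endloop
  endfacet
  facet normal 0.0000 1.0000 0.0000
    outer loop
      vertex 28.0 4.0 0.0
      vertex 8.0 4.0 0.0
      vertex 8.0 4.0 14.0
    endloop
  endfacet
  facet normal 0.0000 1.0000 0.0000
    outer loop
      vertex 28.0 4.0 0.0
      vertex 8.0 4.0 14.0
      vertex 28.0 4.0 14.0
    endloop
  endfacet
  facet normal 1.0000 0.0000 0.0000
    outer loop
      vertex 8.0 4.0 0.0
      vertex 8.0 28.0 0.0
      vertex 8.0 28.0 14.0
    endloop
  endfacet
  facet normal 1.0000 0.0000 0.0000
    outer loop
      vertex 8.0 4.0 0.0
      vertex 8.0 28.0 14.0
      vertex 8.0 4.0 14.0
    endloop
  endfacet
  facet normal 0.0000 1.0000 0.0000
    outer loop
      vertex 8.0 28.0 0.0
      vertex 0.0 28.0 0.0
      vertex 0.0 28.0 14.0
    endloop
  endfacet
  facet normal 0.0000 1.0000 0.0000
    outer loop
      vertex 8.0 28.0 0.0
      vertex 0.0 28.0 14.0
      vertex 8.0 28.0 14.0
    endloop
  endfacet
  facet normal -1.0000 0.0000 0.0000
    outer loop
      vertex 0.0 28.0 0.0
      vertex 0.0 0.0 0.0
      vertex 0.0 0.0 14.0
    endloop
  endfacet
  facet normal -1.0000 0.0000 0.0000
    outer loop
      vertex 0.0 28.0 0.0
      vertex 0.0 0.0 14.0
      vertex 0.0 28.0 14.0
    endloop
  endfacet
endsolid part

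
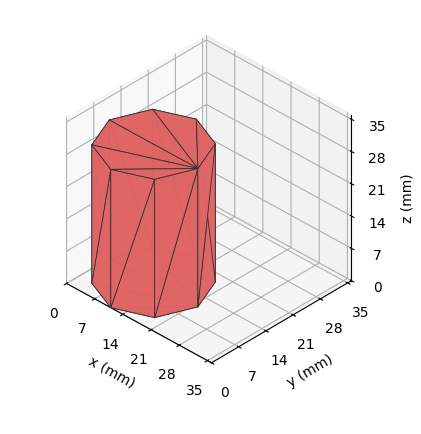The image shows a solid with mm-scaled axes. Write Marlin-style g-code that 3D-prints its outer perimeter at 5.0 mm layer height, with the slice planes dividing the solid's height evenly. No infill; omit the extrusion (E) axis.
Reading the render: the shape is a regular 8-sided prism (a cylinder approximated with 8 flat sides), circumscribed radius ≈ 11 mm, height ≈ 30 mm (dimensions read to the nearest mm from the axis ticks). For the g-code, the solid's height is divided into equal slices at the stated Δz and each level perimeter traced with G1 moves after a G0 lift.

; perimeter-only toolpath
G21 ; units = mm
G90 ; absolute positioning
G28 ; home
; layer 1
G0 Z5.0
G0 X22.0 Y11.0
G1 X18.8 Y18.8
G1 X11.0 Y22.0
G1 X3.2 Y18.8
G1 X0.0 Y11.0
G1 X3.2 Y3.2
G1 X11.0 Y0.0
G1 X18.8 Y3.2
G1 X22.0 Y11.0
; layer 2
G0 Z10.0
G0 X22.0 Y11.0
G1 X18.8 Y18.8
G1 X11.0 Y22.0
G1 X3.2 Y18.8
G1 X0.0 Y11.0
G1 X3.2 Y3.2
G1 X11.0 Y0.0
G1 X18.8 Y3.2
G1 X22.0 Y11.0
; layer 3
G0 Z15.0
G0 X22.0 Y11.0
G1 X18.8 Y18.8
G1 X11.0 Y22.0
G1 X3.2 Y18.8
G1 X0.0 Y11.0
G1 X3.2 Y3.2
G1 X11.0 Y0.0
G1 X18.8 Y3.2
G1 X22.0 Y11.0
; layer 4
G0 Z20.0
G0 X22.0 Y11.0
G1 X18.8 Y18.8
G1 X11.0 Y22.0
G1 X3.2 Y18.8
G1 X0.0 Y11.0
G1 X3.2 Y3.2
G1 X11.0 Y0.0
G1 X18.8 Y3.2
G1 X22.0 Y11.0
; layer 5
G0 Z25.0
G0 X22.0 Y11.0
G1 X18.8 Y18.8
G1 X11.0 Y22.0
G1 X3.2 Y18.8
G1 X0.0 Y11.0
G1 X3.2 Y3.2
G1 X11.0 Y0.0
G1 X18.8 Y3.2
G1 X22.0 Y11.0
; layer 6
G0 Z30.0
G0 X22.0 Y11.0
G1 X18.8 Y18.8
G1 X11.0 Y22.0
G1 X3.2 Y18.8
G1 X0.0 Y11.0
G1 X3.2 Y3.2
G1 X11.0 Y0.0
G1 X18.8 Y3.2
G1 X22.0 Y11.0
M2 ; end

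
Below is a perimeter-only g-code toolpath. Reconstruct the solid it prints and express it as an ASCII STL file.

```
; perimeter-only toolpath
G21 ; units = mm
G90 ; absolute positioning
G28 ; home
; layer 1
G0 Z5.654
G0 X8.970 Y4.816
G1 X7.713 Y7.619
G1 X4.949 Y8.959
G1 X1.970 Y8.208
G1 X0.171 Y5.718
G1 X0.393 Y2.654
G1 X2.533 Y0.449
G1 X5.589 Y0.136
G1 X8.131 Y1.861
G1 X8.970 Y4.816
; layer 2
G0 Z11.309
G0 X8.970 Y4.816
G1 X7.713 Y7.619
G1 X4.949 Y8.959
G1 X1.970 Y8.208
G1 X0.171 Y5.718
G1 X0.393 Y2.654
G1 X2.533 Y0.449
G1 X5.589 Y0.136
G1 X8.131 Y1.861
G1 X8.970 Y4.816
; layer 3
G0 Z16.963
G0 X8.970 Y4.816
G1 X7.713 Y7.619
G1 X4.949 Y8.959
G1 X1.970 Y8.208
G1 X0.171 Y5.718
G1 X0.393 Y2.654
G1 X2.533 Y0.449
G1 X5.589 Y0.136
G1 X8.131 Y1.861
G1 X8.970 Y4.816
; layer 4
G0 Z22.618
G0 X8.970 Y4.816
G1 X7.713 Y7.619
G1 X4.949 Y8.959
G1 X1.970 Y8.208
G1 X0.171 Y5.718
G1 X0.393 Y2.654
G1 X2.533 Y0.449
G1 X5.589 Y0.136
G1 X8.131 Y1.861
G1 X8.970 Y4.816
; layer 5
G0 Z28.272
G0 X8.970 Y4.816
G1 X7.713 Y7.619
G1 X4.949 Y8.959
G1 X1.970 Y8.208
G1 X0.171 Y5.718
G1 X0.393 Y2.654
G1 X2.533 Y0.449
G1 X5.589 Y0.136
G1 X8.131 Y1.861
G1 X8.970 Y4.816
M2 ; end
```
solid part
  facet normal 0.0000 0.0000 -1.0000
    outer loop
      vertex 4.949 8.959 0.000
      vertex 7.713 7.619 0.000
      vertex 8.970 4.816 0.000
    endloop
  endfacet
  facet normal 0.0000 0.0000 -1.0000
    outer loop
      vertex 1.970 8.208 0.000
      vertex 4.949 8.959 0.000
      vertex 8.970 4.816 0.000
    endloop
  endfacet
  facet normal 0.0000 0.0000 -1.0000
    outer loop
      vertex 0.171 5.718 0.000
      vertex 1.970 8.208 0.000
      vertex 8.970 4.816 0.000
    endloop
  endfacet
  facet normal 0.0000 0.0000 -1.0000
    outer loop
      vertex 0.393 2.654 0.000
      vertex 0.171 5.718 0.000
      vertex 8.970 4.816 0.000
    endloop
  endfacet
  facet normal 0.0000 0.0000 -1.0000
    outer loop
      vertex 2.533 0.449 0.000
      vertex 0.393 2.654 0.000
      vertex 8.970 4.816 0.000
    endloop
  endfacet
  facet normal 0.0000 0.0000 -1.0000
    outer loop
      vertex 5.589 0.136 0.000
      vertex 2.533 0.449 0.000
      vertex 8.970 4.816 0.000
    endloop
  endfacet
  facet normal 0.0000 0.0000 -1.0000
    outer loop
      vertex 8.131 1.861 0.000
      vertex 5.589 0.136 0.000
      vertex 8.970 4.816 0.000
    endloop
  endfacet
  facet normal 0.0000 0.0000 1.0000
    outer loop
      vertex 8.970 4.816 28.272
      vertex 7.713 7.619 28.272
      vertex 4.949 8.959 28.272
    endloop
  endfacet
  facet normal 0.0000 0.0000 1.0000
    outer loop
      vertex 8.970 4.816 28.272
      vertex 4.949 8.959 28.272
      vertex 1.970 8.208 28.272
    endloop
  endfacet
  facet normal 0.0000 0.0000 1.0000
    outer loop
      vertex 8.970 4.816 28.272
      vertex 1.970 8.208 28.272
      vertex 0.171 5.718 28.272
    endloop
  endfacet
  facet normal 0.0000 0.0000 1.0000
    outer loop
      vertex 8.970 4.816 28.272
      vertex 0.171 5.718 28.272
      vertex 0.393 2.654 28.272
    endloop
  endfacet
  facet normal 0.0000 0.0000 1.0000
    outer loop
      vertex 8.970 4.816 28.272
      vertex 0.393 2.654 28.272
      vertex 2.533 0.449 28.272
    endloop
  endfacet
  facet normal 0.0000 0.0000 1.0000
    outer loop
      vertex 8.970 4.816 28.272
      vertex 2.533 0.449 28.272
      vertex 5.589 0.136 28.272
    endloop
  endfacet
  facet normal 0.0000 0.0000 1.0000
    outer loop
      vertex 8.970 4.816 28.272
      vertex 5.589 0.136 28.272
      vertex 8.131 1.861 28.272
    endloop
  endfacet
  facet normal 0.9125 0.4092 0.0000
    outer loop
      vertex 8.970 4.816 0.000
      vertex 7.713 7.619 0.000
      vertex 7.713 7.619 28.272
    endloop
  endfacet
  facet normal 0.9125 0.4092 0.0000
    outer loop
      vertex 8.970 4.816 0.000
      vertex 7.713 7.619 28.272
      vertex 8.970 4.816 28.272
    endloop
  endfacet
  facet normal 0.4362 0.8998 0.0000
    outer loop
      vertex 7.713 7.619 0.000
      vertex 4.949 8.959 0.000
      vertex 4.949 8.959 28.272
    endloop
  endfacet
  facet normal 0.4362 0.8998 0.0000
    outer loop
      vertex 7.713 7.619 0.000
      vertex 4.949 8.959 28.272
      vertex 7.713 7.619 28.272
    endloop
  endfacet
  facet normal -0.2444 0.9697 0.0000
    outer loop
      vertex 4.949 8.959 0.000
      vertex 1.970 8.208 0.000
      vertex 1.970 8.208 28.272
    endloop
  endfacet
  facet normal -0.2444 0.9697 0.0000
    outer loop
      vertex 4.949 8.959 0.000
      vertex 1.970 8.208 28.272
      vertex 4.949 8.959 28.272
    endloop
  endfacet
  facet normal -0.8106 0.5856 0.0000
    outer loop
      vertex 1.970 8.208 0.000
      vertex 0.171 5.718 0.000
      vertex 0.171 5.718 28.272
    endloop
  endfacet
  facet normal -0.8106 0.5856 0.0000
    outer loop
      vertex 1.970 8.208 0.000
      vertex 0.171 5.718 28.272
      vertex 1.970 8.208 28.272
    endloop
  endfacet
  facet normal -0.9974 -0.0723 0.0000
    outer loop
      vertex 0.171 5.718 0.000
      vertex 0.393 2.654 0.000
      vertex 0.393 2.654 28.272
    endloop
  endfacet
  facet normal -0.9974 -0.0723 0.0000
    outer loop
      vertex 0.171 5.718 0.000
      vertex 0.393 2.654 28.272
      vertex 0.171 5.718 28.272
    endloop
  endfacet
  facet normal -0.7176 -0.6965 0.0000
    outer loop
      vertex 0.393 2.654 0.000
      vertex 2.533 0.449 0.000
      vertex 2.533 0.449 28.272
    endloop
  endfacet
  facet normal -0.7176 -0.6965 0.0000
    outer loop
      vertex 0.393 2.654 0.000
      vertex 2.533 0.449 28.272
      vertex 0.393 2.654 28.272
    endloop
  endfacet
  facet normal -0.1019 -0.9948 0.0000
    outer loop
      vertex 2.533 0.449 0.000
      vertex 5.589 0.136 0.000
      vertex 5.589 0.136 28.272
    endloop
  endfacet
  facet normal -0.1019 -0.9948 0.0000
    outer loop
      vertex 2.533 0.449 0.000
      vertex 5.589 0.136 28.272
      vertex 2.533 0.449 28.272
    endloop
  endfacet
  facet normal 0.5615 -0.8275 0.0000
    outer loop
      vertex 5.589 0.136 0.000
      vertex 8.131 1.861 0.000
      vertex 8.131 1.861 28.272
    endloop
  endfacet
  facet normal 0.5615 -0.8275 0.0000
    outer loop
      vertex 5.589 0.136 0.000
      vertex 8.131 1.861 28.272
      vertex 5.589 0.136 28.272
    endloop
  endfacet
  facet normal 0.9620 -0.2731 0.0000
    outer loop
      vertex 8.131 1.861 0.000
      vertex 8.970 4.816 0.000
      vertex 8.970 4.816 28.272
    endloop
  endfacet
  facet normal 0.9620 -0.2731 0.0000
    outer loop
      vertex 8.131 1.861 0.000
      vertex 8.970 4.816 28.272
      vertex 8.131 1.861 28.272
    endloop
  endfacet
endsolid part

The G0 Z moves step by Δz≈5.654 mm. Every layer's G1 loop is the same polygon, so the solid is a straight extrusion of it from z=0 to z≈28.3. Closing with flat bottom and top caps and triangulating gives 32 facets — a regular 9-sided prism (a cylinder approximated with 9 flat sides), circumscribed radius ≈ 4.49 mm, height ≈ 28.3 mm.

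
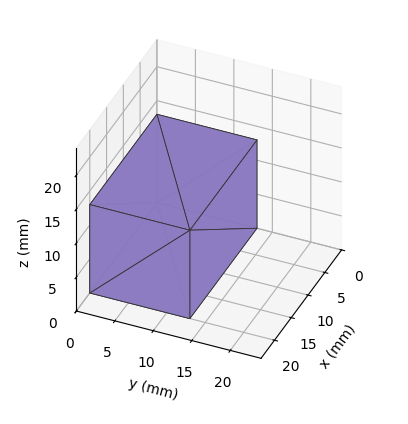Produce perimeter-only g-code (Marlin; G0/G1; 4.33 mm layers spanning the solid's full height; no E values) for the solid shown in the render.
Reading the render: the shape is a rectangular box, roughly 20 × 13 mm footprint and 13 mm tall (dimensions read to the nearest mm from the axis ticks). For the g-code, the solid's height is divided into equal slices at the stated Δz and each level perimeter traced with G1 moves after a G0 lift.

; perimeter-only toolpath
G21 ; units = mm
G90 ; absolute positioning
G28 ; home
; layer 1
G0 Z4.33
G0 X0.00 Y0.00
G1 X20.00 Y0.00
G1 X20.00 Y13.00
G1 X0.00 Y13.00
G1 X0.00 Y0.00
; layer 2
G0 Z8.67
G0 X0.00 Y0.00
G1 X20.00 Y0.00
G1 X20.00 Y13.00
G1 X0.00 Y13.00
G1 X0.00 Y0.00
; layer 3
G0 Z13.00
G0 X0.00 Y0.00
G1 X20.00 Y0.00
G1 X20.00 Y13.00
G1 X0.00 Y13.00
G1 X0.00 Y0.00
M2 ; end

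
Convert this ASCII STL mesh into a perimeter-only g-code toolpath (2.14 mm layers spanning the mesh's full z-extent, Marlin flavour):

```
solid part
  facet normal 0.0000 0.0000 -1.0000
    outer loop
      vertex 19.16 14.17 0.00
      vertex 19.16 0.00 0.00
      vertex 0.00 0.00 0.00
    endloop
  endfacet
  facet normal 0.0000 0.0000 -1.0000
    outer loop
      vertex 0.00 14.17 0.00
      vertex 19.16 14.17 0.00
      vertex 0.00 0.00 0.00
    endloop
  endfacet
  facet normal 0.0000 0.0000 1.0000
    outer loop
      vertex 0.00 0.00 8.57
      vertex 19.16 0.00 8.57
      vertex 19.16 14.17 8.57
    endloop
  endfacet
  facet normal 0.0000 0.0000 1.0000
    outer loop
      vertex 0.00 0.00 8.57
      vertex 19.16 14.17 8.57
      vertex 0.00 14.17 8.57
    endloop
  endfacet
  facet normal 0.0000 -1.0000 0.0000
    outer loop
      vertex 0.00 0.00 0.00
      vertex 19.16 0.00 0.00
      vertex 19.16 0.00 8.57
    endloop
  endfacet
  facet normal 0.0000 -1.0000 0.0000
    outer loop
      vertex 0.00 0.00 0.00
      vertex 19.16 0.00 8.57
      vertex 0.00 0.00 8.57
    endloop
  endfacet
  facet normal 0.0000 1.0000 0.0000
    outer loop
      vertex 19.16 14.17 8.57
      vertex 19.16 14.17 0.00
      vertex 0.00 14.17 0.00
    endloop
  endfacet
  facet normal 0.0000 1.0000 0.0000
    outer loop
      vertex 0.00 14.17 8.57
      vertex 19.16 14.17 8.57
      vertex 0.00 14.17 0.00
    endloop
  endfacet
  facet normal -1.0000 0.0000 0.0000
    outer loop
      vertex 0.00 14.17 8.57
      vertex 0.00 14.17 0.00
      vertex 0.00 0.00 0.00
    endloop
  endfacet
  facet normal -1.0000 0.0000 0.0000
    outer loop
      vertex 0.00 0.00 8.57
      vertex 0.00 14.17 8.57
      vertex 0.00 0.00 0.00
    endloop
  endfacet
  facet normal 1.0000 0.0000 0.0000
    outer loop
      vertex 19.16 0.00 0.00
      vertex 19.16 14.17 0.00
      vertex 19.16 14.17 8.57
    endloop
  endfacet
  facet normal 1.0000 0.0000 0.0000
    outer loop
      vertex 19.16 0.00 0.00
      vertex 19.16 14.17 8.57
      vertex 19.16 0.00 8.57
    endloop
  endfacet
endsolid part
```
; perimeter-only toolpath
G21 ; units = mm
G90 ; absolute positioning
G28 ; home
; layer 1
G0 Z2.14
G0 X0.00 Y0.00
G1 X19.16 Y0.00
G1 X19.16 Y14.17
G1 X0.00 Y14.17
G1 X0.00 Y0.00
; layer 2
G0 Z4.29
G0 X0.00 Y0.00
G1 X19.16 Y0.00
G1 X19.16 Y14.17
G1 X0.00 Y14.17
G1 X0.00 Y0.00
; layer 3
G0 Z6.43
G0 X0.00 Y0.00
G1 X19.16 Y0.00
G1 X19.16 Y14.17
G1 X0.00 Y14.17
G1 X0.00 Y0.00
; layer 4
G0 Z8.57
G0 X0.00 Y0.00
G1 X19.16 Y0.00
G1 X19.16 Y14.17
G1 X0.00 Y14.17
G1 X0.00 Y0.00
M2 ; end

The solid is a rectangular box, roughly 19.2 × 14.2 mm footprint and 8.57 mm tall. Slicing at Δz = 2.14 mm — 4 equal slices spanning the solid's height, so layer i sits at z = i·h/4 — gives 4 non-empty perimeters. Each is a 4-segment closed polygon; G0 lifts to the layer z and rapids to the start vertex, then G1 traces the edges.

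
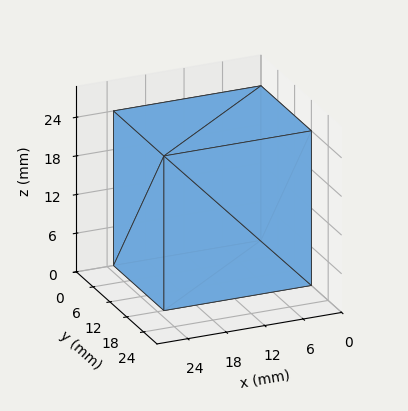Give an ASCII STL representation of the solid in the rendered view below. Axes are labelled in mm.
Reading the render: the shape is a rectangular box, roughly 23 × 18 mm footprint and 24 mm tall (dimensions read to the nearest mm from the axis ticks). For the STL, each face is triangulated and given an outward normal.

solid part
  facet normal 0.0000 0.0000 -1.0000
    outer loop
      vertex 23.00 18.00 0.00
      vertex 23.00 0.00 0.00
      vertex 0.00 0.00 0.00
    endloop
  endfacet
  facet normal 0.0000 0.0000 -1.0000
    outer loop
      vertex 0.00 18.00 0.00
      vertex 23.00 18.00 0.00
      vertex 0.00 0.00 0.00
    endloop
  endfacet
  facet normal 0.0000 0.0000 1.0000
    outer loop
      vertex 0.00 0.00 24.00
      vertex 23.00 0.00 24.00
      vertex 23.00 18.00 24.00
    endloop
  endfacet
  facet normal 0.0000 0.0000 1.0000
    outer loop
      vertex 0.00 0.00 24.00
      vertex 23.00 18.00 24.00
      vertex 0.00 18.00 24.00
    endloop
  endfacet
  facet normal 0.0000 -1.0000 0.0000
    outer loop
      vertex 0.00 0.00 0.00
      vertex 23.00 0.00 0.00
      vertex 23.00 0.00 24.00
    endloop
  endfacet
  facet normal 0.0000 -1.0000 0.0000
    outer loop
      vertex 0.00 0.00 0.00
      vertex 23.00 0.00 24.00
      vertex 0.00 0.00 24.00
    endloop
  endfacet
  facet normal 0.0000 1.0000 0.0000
    outer loop
      vertex 23.00 18.00 24.00
      vertex 23.00 18.00 0.00
      vertex 0.00 18.00 0.00
    endloop
  endfacet
  facet normal 0.0000 1.0000 0.0000
    outer loop
      vertex 0.00 18.00 24.00
      vertex 23.00 18.00 24.00
      vertex 0.00 18.00 0.00
    endloop
  endfacet
  facet normal -1.0000 0.0000 0.0000
    outer loop
      vertex 0.00 18.00 24.00
      vertex 0.00 18.00 0.00
      vertex 0.00 0.00 0.00
    endloop
  endfacet
  facet normal -1.0000 0.0000 0.0000
    outer loop
      vertex 0.00 0.00 24.00
      vertex 0.00 18.00 24.00
      vertex 0.00 0.00 0.00
    endloop
  endfacet
  facet normal 1.0000 0.0000 0.0000
    outer loop
      vertex 23.00 0.00 0.00
      vertex 23.00 18.00 0.00
      vertex 23.00 18.00 24.00
    endloop
  endfacet
  facet normal 1.0000 0.0000 0.0000
    outer loop
      vertex 23.00 0.00 0.00
      vertex 23.00 18.00 24.00
      vertex 23.00 0.00 24.00
    endloop
  endfacet
endsolid part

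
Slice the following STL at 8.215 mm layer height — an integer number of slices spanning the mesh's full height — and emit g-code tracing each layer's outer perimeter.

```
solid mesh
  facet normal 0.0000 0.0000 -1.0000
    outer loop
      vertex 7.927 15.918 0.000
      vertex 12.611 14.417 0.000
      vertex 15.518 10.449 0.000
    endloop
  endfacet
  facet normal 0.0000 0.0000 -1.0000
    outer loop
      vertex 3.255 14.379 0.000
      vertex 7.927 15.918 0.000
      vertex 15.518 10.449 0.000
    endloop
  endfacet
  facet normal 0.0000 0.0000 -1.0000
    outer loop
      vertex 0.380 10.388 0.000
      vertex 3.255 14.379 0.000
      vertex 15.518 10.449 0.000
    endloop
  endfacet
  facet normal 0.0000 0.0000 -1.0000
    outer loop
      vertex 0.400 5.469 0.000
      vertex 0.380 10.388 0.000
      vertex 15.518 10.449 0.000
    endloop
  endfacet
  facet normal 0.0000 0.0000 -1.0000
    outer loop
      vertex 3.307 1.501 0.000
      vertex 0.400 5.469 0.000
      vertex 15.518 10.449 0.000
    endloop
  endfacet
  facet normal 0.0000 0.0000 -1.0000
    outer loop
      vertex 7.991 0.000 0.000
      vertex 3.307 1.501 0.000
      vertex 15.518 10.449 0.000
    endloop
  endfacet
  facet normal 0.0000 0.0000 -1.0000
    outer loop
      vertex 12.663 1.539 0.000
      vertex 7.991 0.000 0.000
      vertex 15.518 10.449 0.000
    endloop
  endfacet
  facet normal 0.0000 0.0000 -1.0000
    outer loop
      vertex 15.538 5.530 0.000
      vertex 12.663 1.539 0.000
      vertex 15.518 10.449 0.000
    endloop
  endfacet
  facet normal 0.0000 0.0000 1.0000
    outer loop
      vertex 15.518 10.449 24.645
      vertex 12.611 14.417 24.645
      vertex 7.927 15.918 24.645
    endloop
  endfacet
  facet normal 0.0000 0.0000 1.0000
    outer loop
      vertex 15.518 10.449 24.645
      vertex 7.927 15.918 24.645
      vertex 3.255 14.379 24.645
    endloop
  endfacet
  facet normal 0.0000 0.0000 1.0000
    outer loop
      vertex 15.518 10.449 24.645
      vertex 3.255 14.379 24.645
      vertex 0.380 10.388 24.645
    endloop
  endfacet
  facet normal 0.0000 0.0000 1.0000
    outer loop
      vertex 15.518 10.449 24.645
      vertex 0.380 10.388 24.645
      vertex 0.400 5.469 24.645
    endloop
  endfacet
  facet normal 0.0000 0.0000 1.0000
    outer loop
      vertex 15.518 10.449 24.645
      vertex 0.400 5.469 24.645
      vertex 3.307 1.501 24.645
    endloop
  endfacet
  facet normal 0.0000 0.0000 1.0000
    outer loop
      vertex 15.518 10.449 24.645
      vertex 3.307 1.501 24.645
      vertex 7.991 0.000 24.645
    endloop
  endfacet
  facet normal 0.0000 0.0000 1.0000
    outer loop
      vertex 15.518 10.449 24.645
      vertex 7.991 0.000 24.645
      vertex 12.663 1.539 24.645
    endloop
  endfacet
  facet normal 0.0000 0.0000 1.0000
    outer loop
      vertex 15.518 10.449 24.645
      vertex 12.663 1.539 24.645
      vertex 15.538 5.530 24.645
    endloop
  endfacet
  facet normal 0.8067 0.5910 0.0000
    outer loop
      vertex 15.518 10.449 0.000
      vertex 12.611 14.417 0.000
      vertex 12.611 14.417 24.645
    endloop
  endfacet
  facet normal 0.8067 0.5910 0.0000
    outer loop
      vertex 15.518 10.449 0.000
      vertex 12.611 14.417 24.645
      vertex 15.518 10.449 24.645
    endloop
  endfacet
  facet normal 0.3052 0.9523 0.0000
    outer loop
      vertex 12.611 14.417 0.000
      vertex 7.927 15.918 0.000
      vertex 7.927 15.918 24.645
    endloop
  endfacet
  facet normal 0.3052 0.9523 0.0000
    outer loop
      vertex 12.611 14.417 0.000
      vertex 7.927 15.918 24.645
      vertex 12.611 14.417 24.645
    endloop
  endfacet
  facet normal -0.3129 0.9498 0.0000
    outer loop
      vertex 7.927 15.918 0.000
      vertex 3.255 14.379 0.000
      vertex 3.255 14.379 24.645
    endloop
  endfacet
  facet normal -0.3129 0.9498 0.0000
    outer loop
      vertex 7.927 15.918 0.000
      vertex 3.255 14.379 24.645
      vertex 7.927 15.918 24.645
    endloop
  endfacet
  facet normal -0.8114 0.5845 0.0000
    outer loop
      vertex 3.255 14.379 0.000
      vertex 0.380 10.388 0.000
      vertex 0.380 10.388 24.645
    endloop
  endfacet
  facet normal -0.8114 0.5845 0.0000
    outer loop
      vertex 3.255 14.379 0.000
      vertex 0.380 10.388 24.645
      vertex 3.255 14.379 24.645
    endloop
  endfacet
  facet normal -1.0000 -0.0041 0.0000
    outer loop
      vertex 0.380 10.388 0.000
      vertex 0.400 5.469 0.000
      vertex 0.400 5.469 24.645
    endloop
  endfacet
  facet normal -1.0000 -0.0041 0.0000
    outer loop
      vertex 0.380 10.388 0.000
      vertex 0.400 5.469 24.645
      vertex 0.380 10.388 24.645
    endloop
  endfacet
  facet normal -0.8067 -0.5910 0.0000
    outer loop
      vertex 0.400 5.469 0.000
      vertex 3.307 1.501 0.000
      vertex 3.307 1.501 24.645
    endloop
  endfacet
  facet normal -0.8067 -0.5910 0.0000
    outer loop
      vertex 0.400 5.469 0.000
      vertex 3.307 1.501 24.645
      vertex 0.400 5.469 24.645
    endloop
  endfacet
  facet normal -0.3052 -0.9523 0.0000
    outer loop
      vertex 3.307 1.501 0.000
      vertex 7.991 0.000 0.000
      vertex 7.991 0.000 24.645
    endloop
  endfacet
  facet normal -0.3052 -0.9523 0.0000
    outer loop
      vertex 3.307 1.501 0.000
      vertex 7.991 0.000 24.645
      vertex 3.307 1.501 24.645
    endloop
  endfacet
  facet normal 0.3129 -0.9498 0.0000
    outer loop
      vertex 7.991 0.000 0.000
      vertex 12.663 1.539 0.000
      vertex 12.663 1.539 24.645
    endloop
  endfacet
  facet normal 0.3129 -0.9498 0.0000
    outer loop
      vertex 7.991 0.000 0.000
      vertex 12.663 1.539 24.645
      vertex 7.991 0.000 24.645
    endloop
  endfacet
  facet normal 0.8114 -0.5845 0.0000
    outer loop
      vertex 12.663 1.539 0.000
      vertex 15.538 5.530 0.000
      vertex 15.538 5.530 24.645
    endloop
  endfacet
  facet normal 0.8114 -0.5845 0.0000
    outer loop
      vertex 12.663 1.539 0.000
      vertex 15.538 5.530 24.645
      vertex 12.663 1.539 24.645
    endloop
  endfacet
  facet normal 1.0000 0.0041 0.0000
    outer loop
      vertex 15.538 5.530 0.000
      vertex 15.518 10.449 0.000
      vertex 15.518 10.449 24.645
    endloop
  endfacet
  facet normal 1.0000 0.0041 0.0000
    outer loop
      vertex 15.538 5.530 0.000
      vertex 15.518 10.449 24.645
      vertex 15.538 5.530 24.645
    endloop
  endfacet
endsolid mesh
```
; perimeter-only toolpath
G21 ; units = mm
G90 ; absolute positioning
G28 ; home
; layer 1
G0 Z8.215
G0 X15.518 Y10.449
G1 X12.611 Y14.417
G1 X7.927 Y15.918
G1 X3.255 Y14.379
G1 X0.380 Y10.388
G1 X0.400 Y5.469
G1 X3.307 Y1.501
G1 X7.991 Y0.000
G1 X12.663 Y1.539
G1 X15.538 Y5.530
G1 X15.518 Y10.449
; layer 2
G0 Z16.430
G0 X15.518 Y10.449
G1 X12.611 Y14.417
G1 X7.927 Y15.918
G1 X3.255 Y14.379
G1 X0.380 Y10.388
G1 X0.400 Y5.469
G1 X3.307 Y1.501
G1 X7.991 Y0.000
G1 X12.663 Y1.539
G1 X15.538 Y5.530
G1 X15.518 Y10.449
; layer 3
G0 Z24.645
G0 X15.518 Y10.449
G1 X12.611 Y14.417
G1 X7.927 Y15.918
G1 X3.255 Y14.379
G1 X0.380 Y10.388
G1 X0.400 Y5.469
G1 X3.307 Y1.501
G1 X7.991 Y0.000
G1 X12.663 Y1.539
G1 X15.538 Y5.530
G1 X15.518 Y10.449
M2 ; end

The solid is a regular 10-sided prism (a cylinder approximated with 10 flat sides), circumscribed radius ≈ 7.96 mm, height ≈ 24.6 mm. Slicing at Δz = 8.215 mm — 3 equal slices spanning the solid's height, so layer i sits at z = i·h/3 — gives 3 non-empty perimeters. Each is a 10-segment closed polygon; G0 lifts to the layer z and rapids to the start vertex, then G1 traces the edges.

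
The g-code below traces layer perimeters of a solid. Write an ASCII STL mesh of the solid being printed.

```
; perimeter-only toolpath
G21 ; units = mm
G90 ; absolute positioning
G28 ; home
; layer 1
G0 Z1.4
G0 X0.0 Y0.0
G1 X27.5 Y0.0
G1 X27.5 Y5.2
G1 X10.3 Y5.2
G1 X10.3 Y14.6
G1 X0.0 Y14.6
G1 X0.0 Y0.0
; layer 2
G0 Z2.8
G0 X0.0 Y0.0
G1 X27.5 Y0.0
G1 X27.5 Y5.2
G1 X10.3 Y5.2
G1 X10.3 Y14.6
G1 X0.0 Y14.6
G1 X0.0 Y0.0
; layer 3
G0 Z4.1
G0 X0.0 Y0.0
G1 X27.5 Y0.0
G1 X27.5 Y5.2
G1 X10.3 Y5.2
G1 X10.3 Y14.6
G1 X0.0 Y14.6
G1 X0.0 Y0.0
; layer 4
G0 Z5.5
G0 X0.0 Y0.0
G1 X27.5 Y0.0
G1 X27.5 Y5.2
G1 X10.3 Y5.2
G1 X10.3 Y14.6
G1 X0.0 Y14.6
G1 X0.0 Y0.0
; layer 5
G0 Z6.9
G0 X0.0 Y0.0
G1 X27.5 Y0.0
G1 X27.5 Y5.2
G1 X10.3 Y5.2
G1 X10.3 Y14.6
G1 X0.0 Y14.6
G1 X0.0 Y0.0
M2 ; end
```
solid part
  facet normal 0.0000 0.0000 -1.0000
    outer loop
      vertex 27.5 5.2 0.0
      vertex 27.5 0.0 0.0
      vertex 0.0 0.0 0.0
    endloop
  endfacet
  facet normal 0.0000 0.0000 -1.0000
    outer loop
      vertex 10.3 5.2 0.0
      vertex 27.5 5.2 0.0
      vertex 0.0 0.0 0.0
    endloop
  endfacet
  facet normal 0.0000 0.0000 -1.0000
    outer loop
      vertex 10.3 14.6 0.0
      vertex 10.3 5.2 0.0
      vertex 0.0 0.0 0.0
    endloop
  endfacet
  facet normal 0.0000 0.0000 -1.0000
    outer loop
      vertex 0.0 14.6 0.0
      vertex 10.3 14.6 0.0
      vertex 0.0 0.0 0.0
    endloop
  endfacet
  facet normal 0.0000 0.0000 1.0000
    outer loop
      vertex 0.0 0.0 6.9
      vertex 27.5 0.0 6.9
      vertex 27.5 5.2 6.9
    endloop
  endfacet
  facet normal 0.0000 0.0000 1.0000
    outer loop
      vertex 0.0 0.0 6.9
      vertex 27.5 5.2 6.9
      vertex 10.3 5.2 6.9
    endloop
  endfacet
  facet normal 0.0000 0.0000 1.0000
    outer loop
      vertex 0.0 0.0 6.9
      vertex 10.3 5.2 6.9
      vertex 10.3 14.6 6.9
    endloop
  endfacet
  facet normal 0.0000 0.0000 1.0000
    outer loop
      vertex 0.0 0.0 6.9
      vertex 10.3 14.6 6.9
      vertex 0.0 14.6 6.9
    endloop
  endfacet
  facet normal 0.0000 -1.0000 0.0000
    outer loop
      vertex 0.0 0.0 0.0
      vertex 27.5 0.0 0.0
      vertex 27.5 0.0 6.9
    endloop
  endfacet
  facet normal 0.0000 -1.0000 0.0000
    outer loop
      vertex 0.0 0.0 0.0
      vertex 27.5 0.0 6.9
      vertex 0.0 0.0 6.9
    endloop
  endfacet
  facet normal 1.0000 0.0000 0.0000
    outer loop
      vertex 27.5 0.0 0.0
      vertex 27.5 5.2 0.0
      vertex 27.5 5.2 6.9
    endloop
  endfacet
  facet normal 1.0000 0.0000 0.0000
    outer loop
      vertex 27.5 0.0 0.0
      vertex 27.5 5.2 6.9
      vertex 27.5 0.0 6.9
    endloop
  endfacet
  facet normal 0.0000 1.0000 0.0000
    outer loop
      vertex 27.5 5.2 0.0
      vertex 10.3 5.2 0.0
      vertex 10.3 5.2 6.9
    endloop
  endfacet
  facet normal 0.0000 1.0000 0.0000
    outer loop
      vertex 27.5 5.2 0.0
      vertex 10.3 5.2 6.9
      vertex 27.5 5.2 6.9
    endloop
  endfacet
  facet normal 1.0000 0.0000 0.0000
    outer loop
      vertex 10.3 5.2 0.0
      vertex 10.3 14.6 0.0
      vertex 10.3 14.6 6.9
    endloop
  endfacet
  facet normal 1.0000 0.0000 0.0000
    outer loop
      vertex 10.3 5.2 0.0
      vertex 10.3 14.6 6.9
      vertex 10.3 5.2 6.9
    endloop
  endfacet
  facet normal 0.0000 1.0000 0.0000
    outer loop
      vertex 10.3 14.6 0.0
      vertex 0.0 14.6 0.0
      vertex 0.0 14.6 6.9
    endloop
  endfacet
  facet normal 0.0000 1.0000 0.0000
    outer loop
      vertex 10.3 14.6 0.0
      vertex 0.0 14.6 6.9
      vertex 10.3 14.6 6.9
    endloop
  endfacet
  facet normal -1.0000 0.0000 0.0000
    outer loop
      vertex 0.0 14.6 0.0
      vertex 0.0 0.0 0.0
      vertex 0.0 0.0 6.9
    endloop
  endfacet
  facet normal -1.0000 0.0000 0.0000
    outer loop
      vertex 0.0 14.6 0.0
      vertex 0.0 0.0 6.9
      vertex 0.0 14.6 6.9
    endloop
  endfacet
endsolid part

The G0 Z moves step by Δz≈1.4 mm. Every layer's G1 loop is the same polygon, so the solid is a straight extrusion of it from z=0 to z≈6.9. Closing with flat bottom and top caps and triangulating gives 20 facets — an L-shaped prism: outer 27.5 × 14.6 mm, arm thicknesses ≈ 5.2 mm (horizontal) and 10.3 mm (vertical), extruded 6.9 mm in z.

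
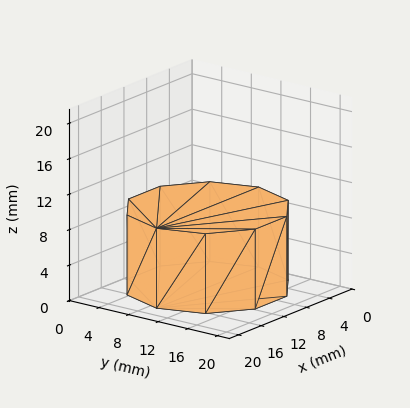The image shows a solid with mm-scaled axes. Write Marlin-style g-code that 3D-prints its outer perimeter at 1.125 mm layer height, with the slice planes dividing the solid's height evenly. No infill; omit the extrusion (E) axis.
Reading the render: the shape is a regular 10-sided prism (a cylinder approximated with 10 flat sides), circumscribed radius ≈ 9 mm, height ≈ 9 mm (dimensions read to the nearest mm from the axis ticks). For the g-code, the solid's height is divided into equal slices at the stated Δz and each level perimeter traced with G1 moves after a G0 lift.

; perimeter-only toolpath
G21 ; units = mm
G90 ; absolute positioning
G28 ; home
; layer 1
G0 Z1.125
G0 X18.000 Y9.000
G1 X16.281 Y14.290
G1 X11.781 Y17.560
G1 X6.219 Y17.560
G1 X1.719 Y14.290
G1 X0.000 Y9.000
G1 X1.719 Y3.710
G1 X6.219 Y0.440
G1 X11.781 Y0.440
G1 X16.281 Y3.710
G1 X18.000 Y9.000
; layer 2
G0 Z2.250
G0 X18.000 Y9.000
G1 X16.281 Y14.290
G1 X11.781 Y17.560
G1 X6.219 Y17.560
G1 X1.719 Y14.290
G1 X0.000 Y9.000
G1 X1.719 Y3.710
G1 X6.219 Y0.440
G1 X11.781 Y0.440
G1 X16.281 Y3.710
G1 X18.000 Y9.000
; layer 3
G0 Z3.375
G0 X18.000 Y9.000
G1 X16.281 Y14.290
G1 X11.781 Y17.560
G1 X6.219 Y17.560
G1 X1.719 Y14.290
G1 X0.000 Y9.000
G1 X1.719 Y3.710
G1 X6.219 Y0.440
G1 X11.781 Y0.440
G1 X16.281 Y3.710
G1 X18.000 Y9.000
; layer 4
G0 Z4.500
G0 X18.000 Y9.000
G1 X16.281 Y14.290
G1 X11.781 Y17.560
G1 X6.219 Y17.560
G1 X1.719 Y14.290
G1 X0.000 Y9.000
G1 X1.719 Y3.710
G1 X6.219 Y0.440
G1 X11.781 Y0.440
G1 X16.281 Y3.710
G1 X18.000 Y9.000
; layer 5
G0 Z5.625
G0 X18.000 Y9.000
G1 X16.281 Y14.290
G1 X11.781 Y17.560
G1 X6.219 Y17.560
G1 X1.719 Y14.290
G1 X0.000 Y9.000
G1 X1.719 Y3.710
G1 X6.219 Y0.440
G1 X11.781 Y0.440
G1 X16.281 Y3.710
G1 X18.000 Y9.000
; layer 6
G0 Z6.750
G0 X18.000 Y9.000
G1 X16.281 Y14.290
G1 X11.781 Y17.560
G1 X6.219 Y17.560
G1 X1.719 Y14.290
G1 X0.000 Y9.000
G1 X1.719 Y3.710
G1 X6.219 Y0.440
G1 X11.781 Y0.440
G1 X16.281 Y3.710
G1 X18.000 Y9.000
; layer 7
G0 Z7.875
G0 X18.000 Y9.000
G1 X16.281 Y14.290
G1 X11.781 Y17.560
G1 X6.219 Y17.560
G1 X1.719 Y14.290
G1 X0.000 Y9.000
G1 X1.719 Y3.710
G1 X6.219 Y0.440
G1 X11.781 Y0.440
G1 X16.281 Y3.710
G1 X18.000 Y9.000
; layer 8
G0 Z9.000
G0 X18.000 Y9.000
G1 X16.281 Y14.290
G1 X11.781 Y17.560
G1 X6.219 Y17.560
G1 X1.719 Y14.290
G1 X0.000 Y9.000
G1 X1.719 Y3.710
G1 X6.219 Y0.440
G1 X11.781 Y0.440
G1 X16.281 Y3.710
G1 X18.000 Y9.000
M2 ; end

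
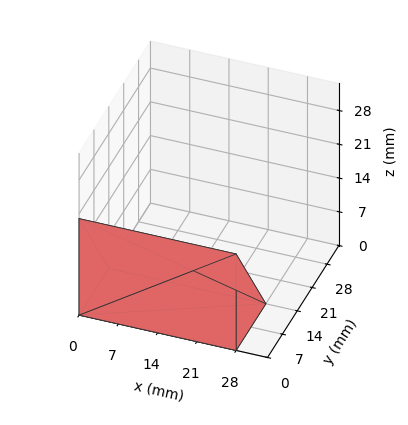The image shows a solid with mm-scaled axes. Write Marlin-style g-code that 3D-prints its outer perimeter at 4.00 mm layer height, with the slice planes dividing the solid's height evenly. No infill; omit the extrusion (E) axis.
Reading the render: the shape is a wedge (ramp): 28 × 14 mm base, rising to 20 mm along the y=0 edge and sloping linearly to z=0 at y=14 (dimensions read to the nearest mm from the axis ticks). For the g-code, the solid's height is divided into equal slices at the stated Δz and each level perimeter traced with G1 moves after a G0 lift.

; perimeter-only toolpath
G21 ; units = mm
G90 ; absolute positioning
G28 ; home
; layer 1
G0 Z4.00
G0 X0.00 Y0.00
G1 X28.00 Y0.00
G1 X28.00 Y11.20
G1 X0.00 Y11.20
G1 X0.00 Y0.00
; layer 2
G0 Z8.00
G0 X0.00 Y0.00
G1 X28.00 Y0.00
G1 X28.00 Y8.40
G1 X0.00 Y8.40
G1 X0.00 Y0.00
; layer 3
G0 Z12.00
G0 X0.00 Y0.00
G1 X28.00 Y0.00
G1 X28.00 Y5.60
G1 X0.00 Y5.60
G1 X0.00 Y0.00
; layer 4
G0 Z16.00
G0 X0.00 Y0.00
G1 X28.00 Y0.00
G1 X28.00 Y2.80
G1 X0.00 Y2.80
G1 X0.00 Y0.00
M2 ; end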